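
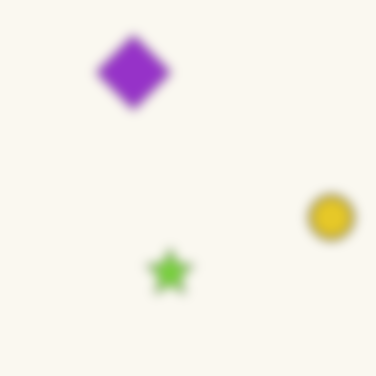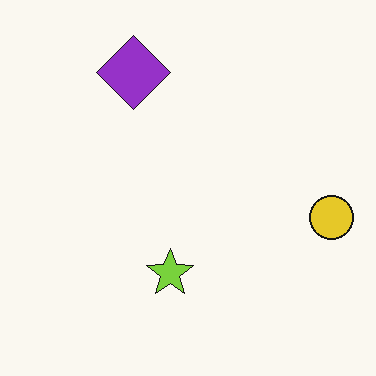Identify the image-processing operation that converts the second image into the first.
The first image is the second heavily blurred.

Shape edges and outlines are uniformly softened across the whole image.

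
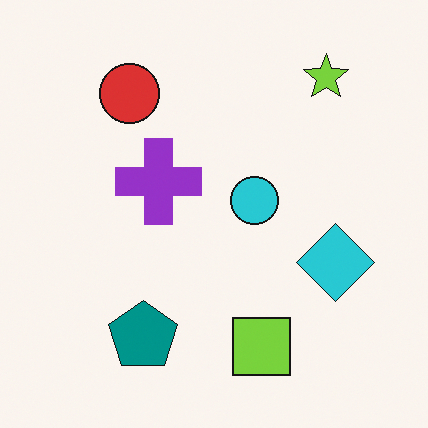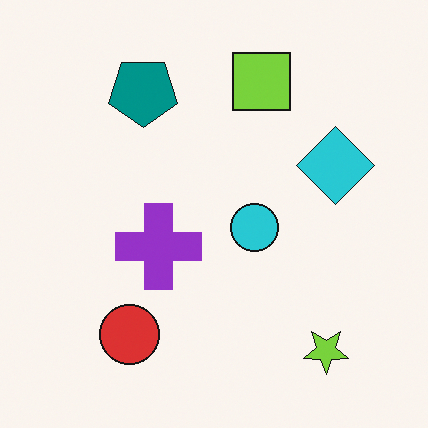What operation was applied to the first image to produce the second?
The transformation is: flipped vertically (top ↔ bottom).

The lime star is in the top-right of the first image and the bottom-right of the second — shapes on opposite sides of the horizontal midline have swapped in a mirror flip.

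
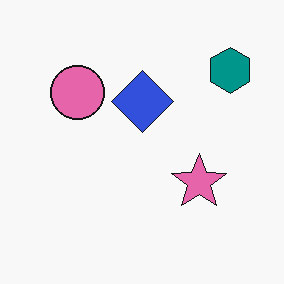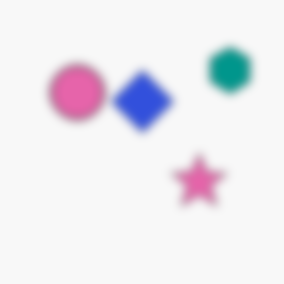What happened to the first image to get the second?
The transformation is: heavily blurred.

Shape edges and outlines are uniformly softened across the whole image.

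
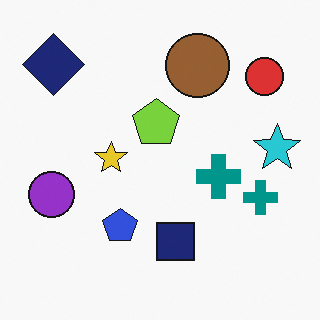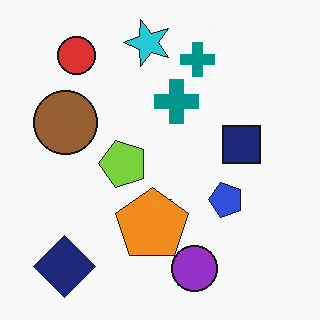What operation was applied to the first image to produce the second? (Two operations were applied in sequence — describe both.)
This is the original image rotated 90° counter-clockwise, then overlaid with an additional orange pentagon.

The navy diamond sits in the top-left of the first image and the bottom-left of the second — consistent with a whole-image 90° counter-clockwise rotation. An orange pentagon appears in the second image that is absent from the first.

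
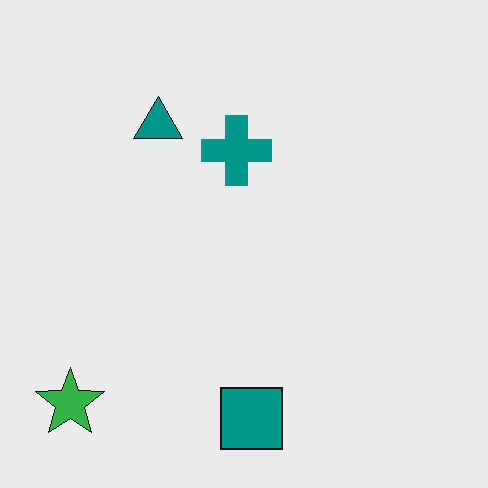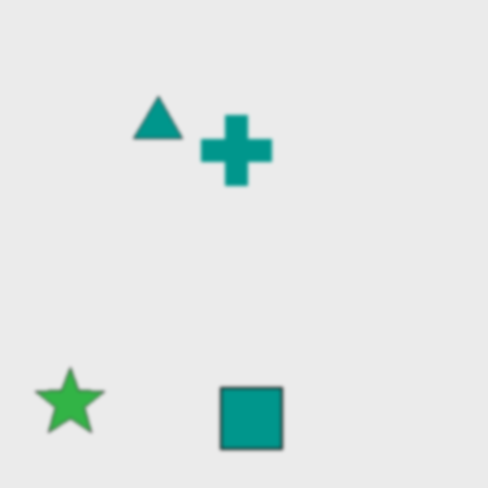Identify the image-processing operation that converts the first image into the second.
This is the original image slightly softened.

Shape edges and outlines are uniformly softened across the whole image.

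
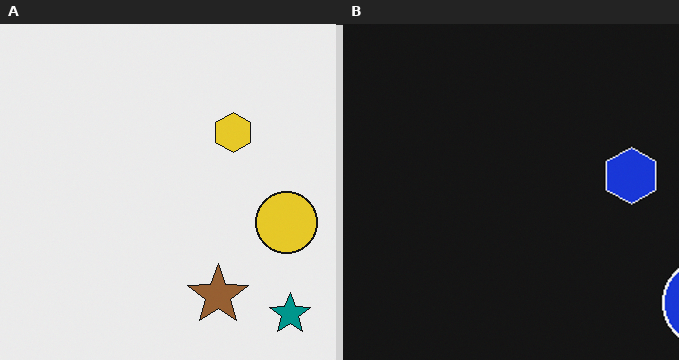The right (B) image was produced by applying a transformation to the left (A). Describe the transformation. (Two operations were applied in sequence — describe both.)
It was color-inverted (negative), then cropped to a modestly smaller region and rescaled.

The light background has become dark and every shape's color is its complement — a photographic negative. The visible shapes are larger and the field of view is narrower; shapes near the original edges may be partly or wholly outside the frame — a crop-and-rescale.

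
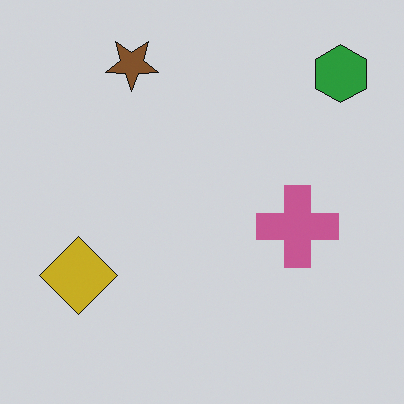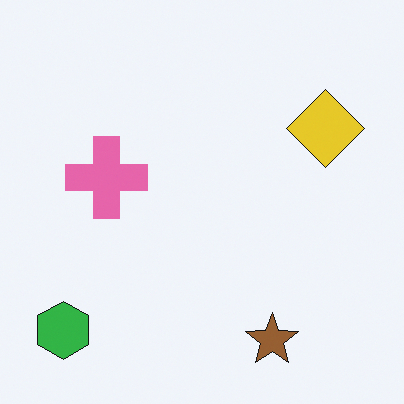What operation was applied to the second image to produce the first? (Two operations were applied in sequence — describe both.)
This is the original image slightly darkened, then rotated 180°.

Every pixel — background and shapes alike — is uniformly darkened. The green hexagon sits in the bottom-left of the second image and the top-right of the first — consistent with a whole-image 180° rotation.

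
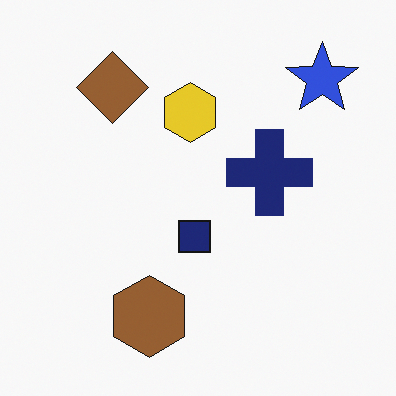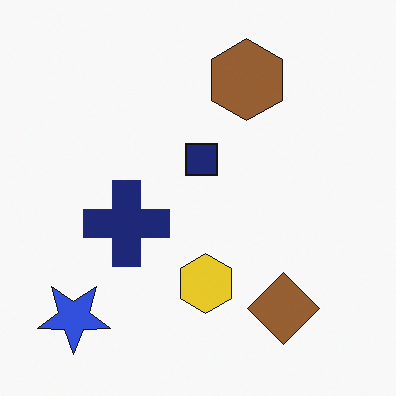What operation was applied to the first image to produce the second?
Rotated 180°.

The blue star sits in the top-right of the first image and the bottom-left of the second — consistent with a whole-image 180° rotation.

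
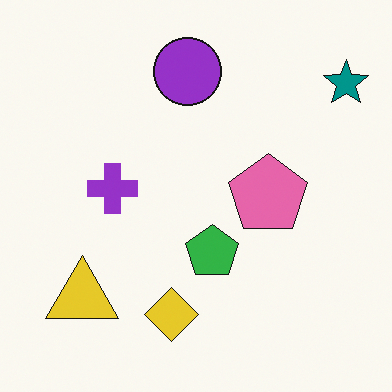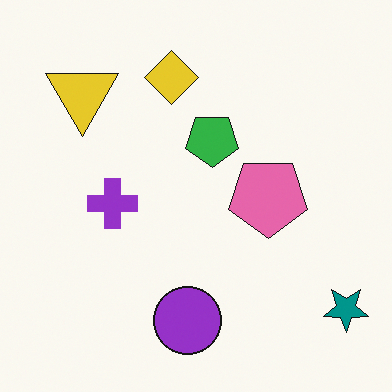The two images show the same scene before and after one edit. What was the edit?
The transformation is: flipped vertically (top ↔ bottom).

The purple circle is in the top of the first image and the bottom of the second — shapes on opposite sides of the horizontal midline have swapped in a mirror flip.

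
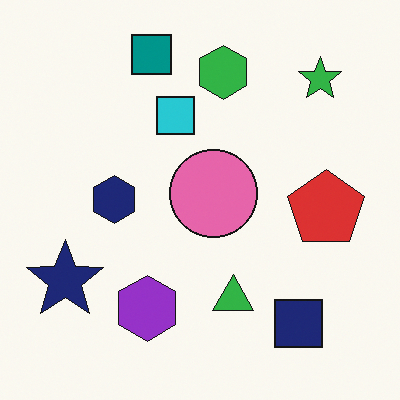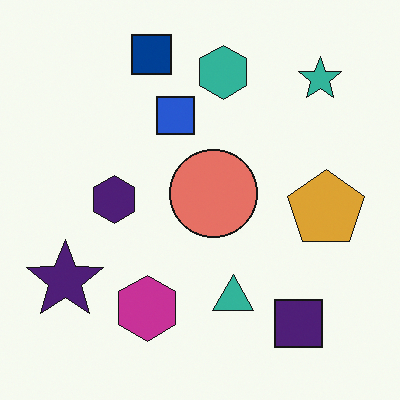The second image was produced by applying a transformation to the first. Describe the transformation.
This is the original image hue-shifted slightly.

Every shape's color has rotated by the same amount around the hue wheel — a uniform hue shift.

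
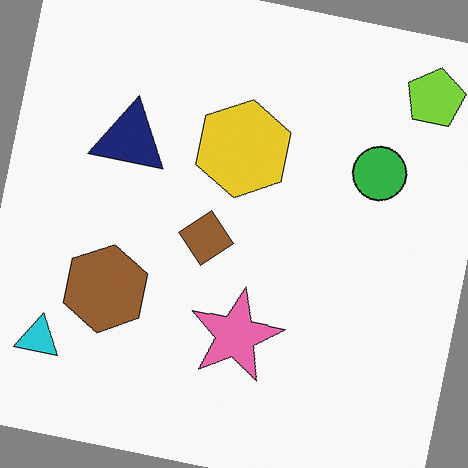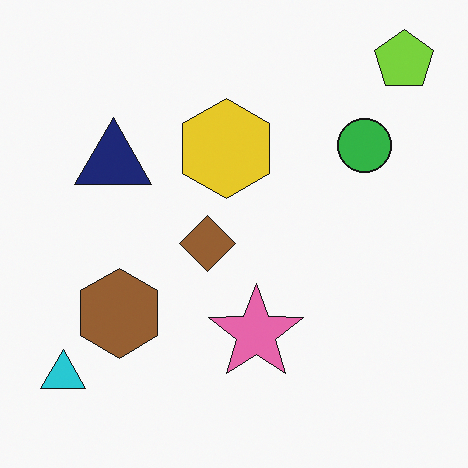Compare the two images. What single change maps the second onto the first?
Rotated clockwise by a slight angle.

Every shape is tilted by the same angle and the image corners show triangular fill wedges — a whole-image rotation by a non-right angle.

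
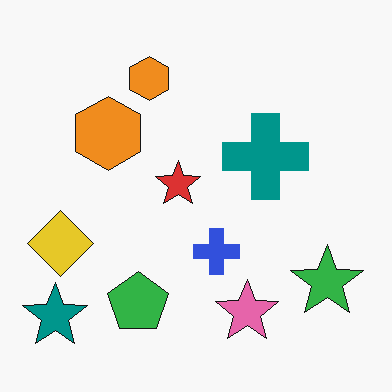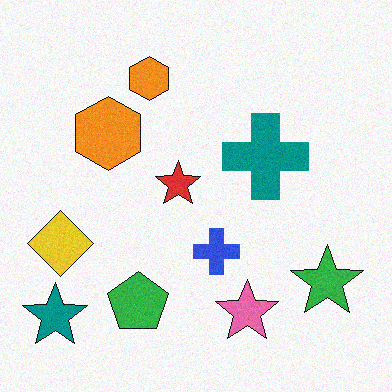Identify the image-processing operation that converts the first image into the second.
This is the original image degraded with subtle gaussian noise.

Random speckle covers the whole image, including the flat background.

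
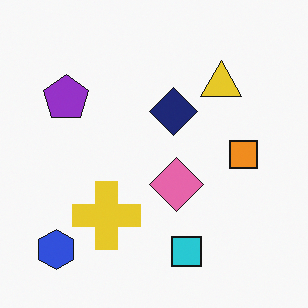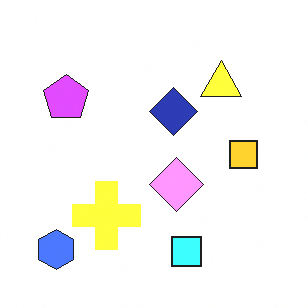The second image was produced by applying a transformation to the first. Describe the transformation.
This is the original image noticeably brightened.

Every pixel — background and shapes alike — is uniformly brightened.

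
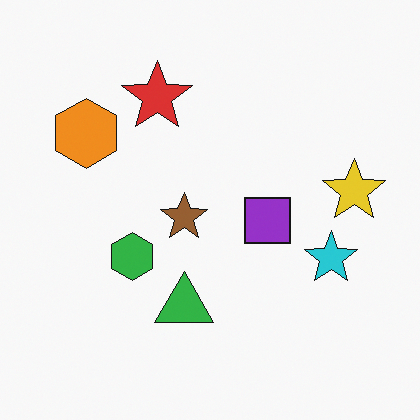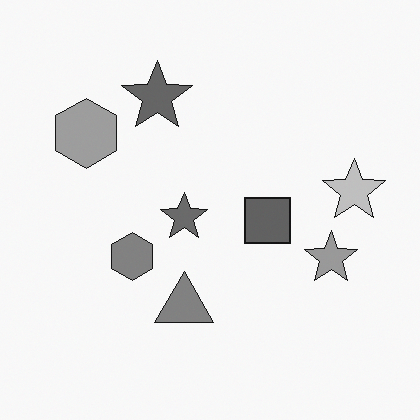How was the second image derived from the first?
The second image is the first converted to grayscale.

All color is removed — every shape is now a shade of grey.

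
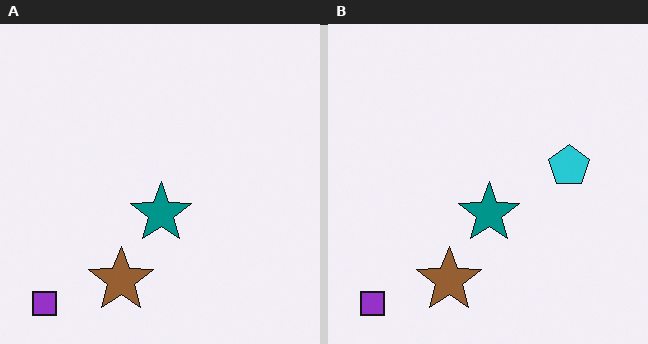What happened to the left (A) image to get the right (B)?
The transformation is: overlaid with an additional cyan pentagon.

A cyan pentagon appears in the right (B) image that is absent from the left (A).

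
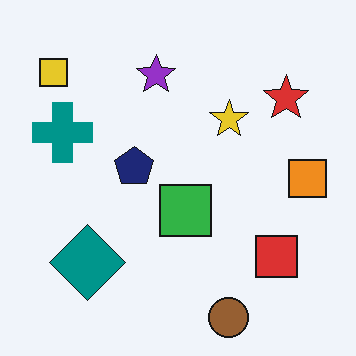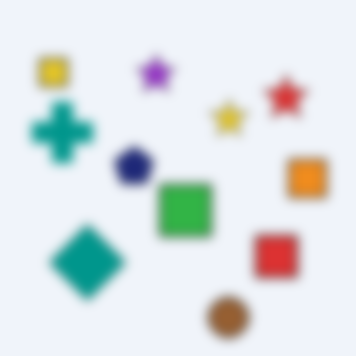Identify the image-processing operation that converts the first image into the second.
The second image is the first strongly gaussian-blurred.

Shape edges and outlines are uniformly softened across the whole image.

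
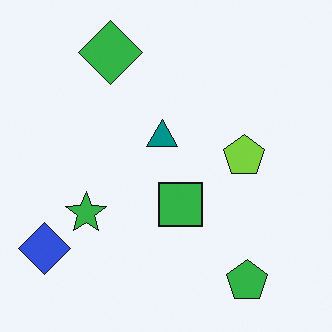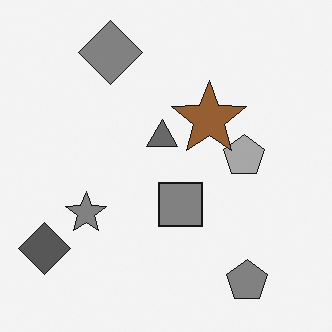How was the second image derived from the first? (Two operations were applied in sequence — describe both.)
This is the original image converted to grayscale, then overlaid with an additional brown star.

All color is removed — every shape is now a shade of grey. A brown star appears in the second image that is absent from the first.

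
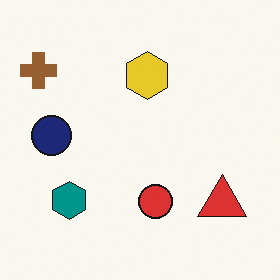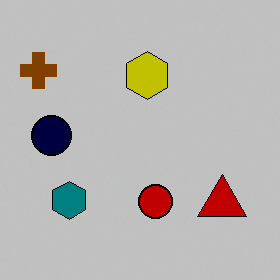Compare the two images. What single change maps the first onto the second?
The transformation is: aggressively posterized.

Each flat color has snapped to a coarser quantized level — most visibly, the near-white background has dropped to a flat grey.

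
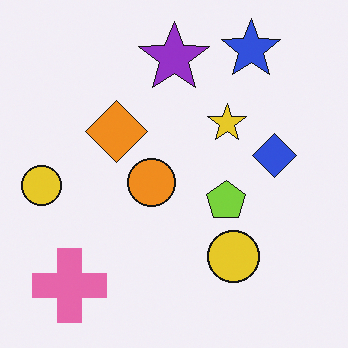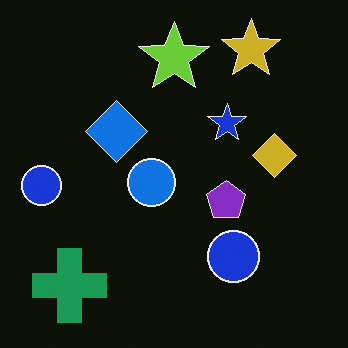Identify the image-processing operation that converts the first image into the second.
It was color-inverted (negative).

The light background has become dark and every shape's color is its complement — a photographic negative.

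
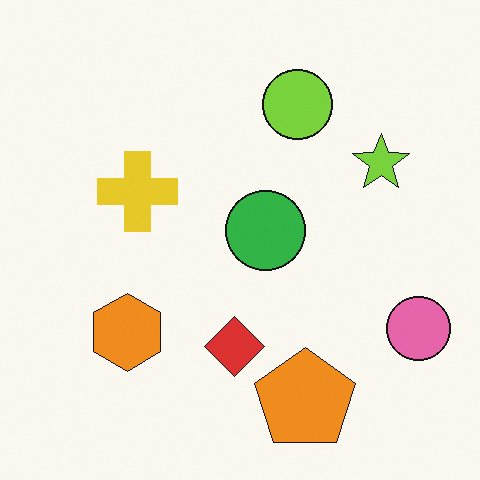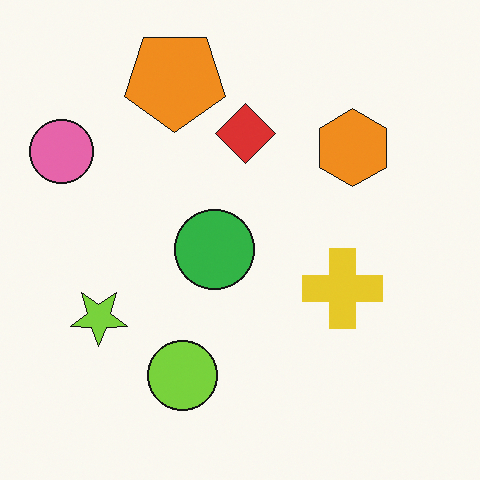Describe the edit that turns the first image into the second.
It was rotated 180°.

The pink circle sits in the bottom-right of the first image and the top-left of the second — consistent with a whole-image 180° rotation.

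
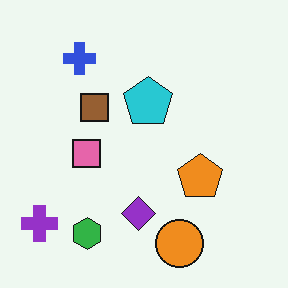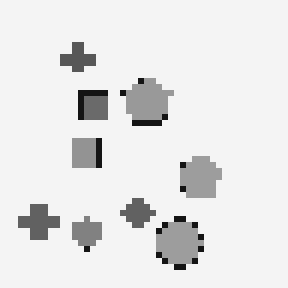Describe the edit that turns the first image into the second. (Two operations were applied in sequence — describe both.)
This is the original image converted to grayscale, then moderately pixelated.

All color is removed — every shape is now a shade of grey. Shapes are reduced to large square blocks; fine edges and outlines are lost — a downscale-then-upscale (mosaic) effect.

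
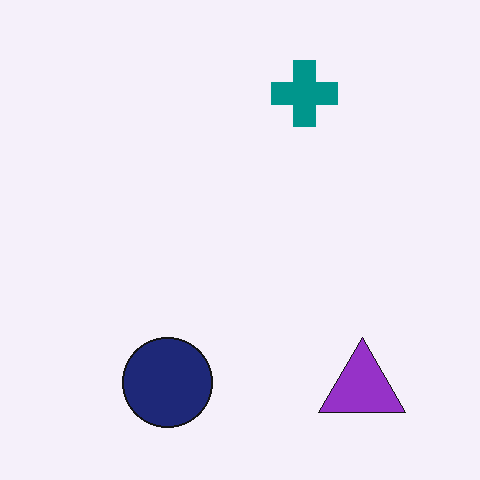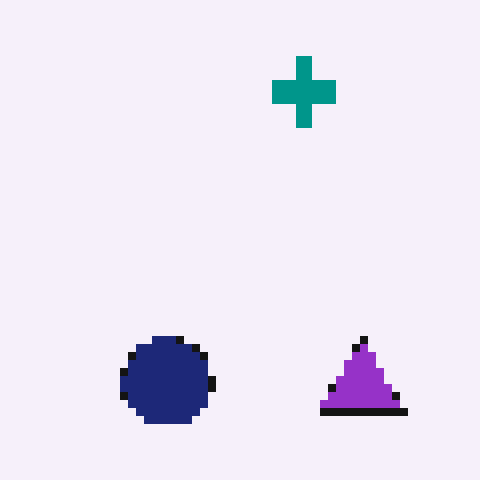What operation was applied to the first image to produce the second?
The second image is the first pixelated into visible square blocks.

Shapes are reduced to large square blocks; fine edges and outlines are lost — a downscale-then-upscale (mosaic) effect.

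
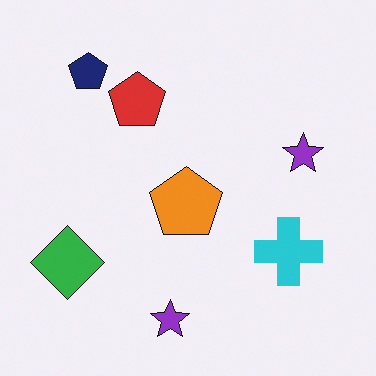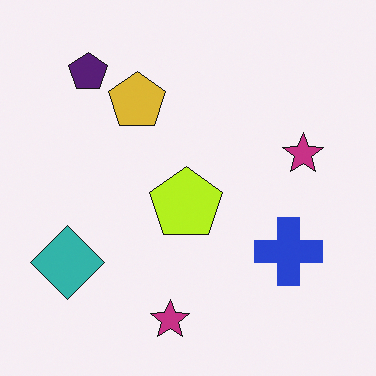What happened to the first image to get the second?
The second image is the first hue-shifted slightly.

Every shape's color has rotated by the same amount around the hue wheel — a uniform hue shift.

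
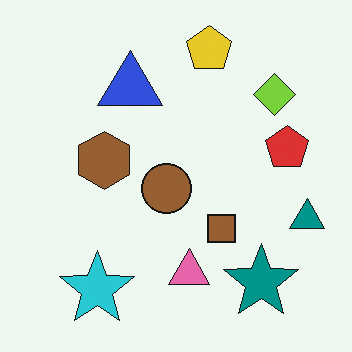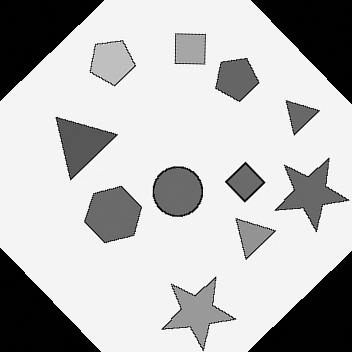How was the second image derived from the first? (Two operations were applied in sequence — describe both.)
The transformation is: converted to grayscale, then rotated counter-clockwise by a large amount — several tens of degrees.

All color is removed — every shape is now a shade of grey. Every shape is tilted by the same angle and the image corners show triangular fill wedges — a whole-image rotation by a non-right angle.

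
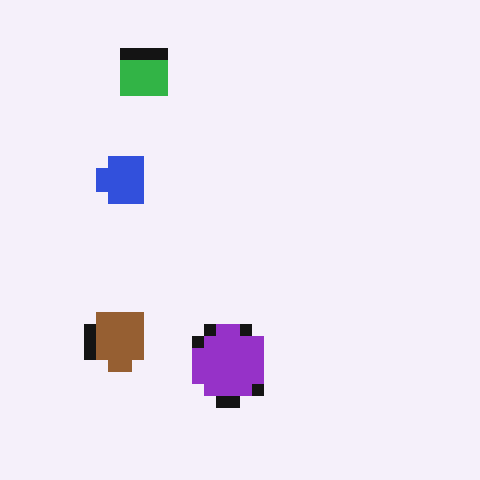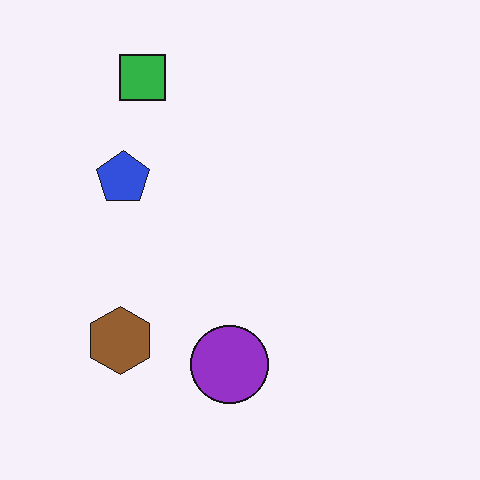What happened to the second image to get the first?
It was heavily pixelated into large blocks.

Shapes are reduced to large square blocks; fine edges and outlines are lost — a downscale-then-upscale (mosaic) effect.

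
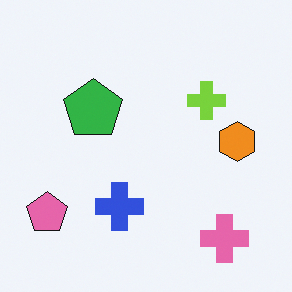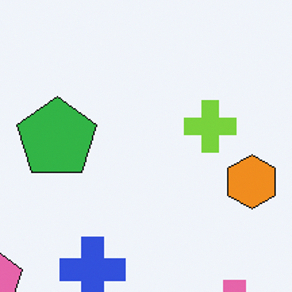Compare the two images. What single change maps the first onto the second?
The transformation is: cropped to a modestly smaller region and rescaled.

The visible shapes are larger and the field of view is narrower; shapes near the original edges may be partly or wholly outside the frame — a crop-and-rescale.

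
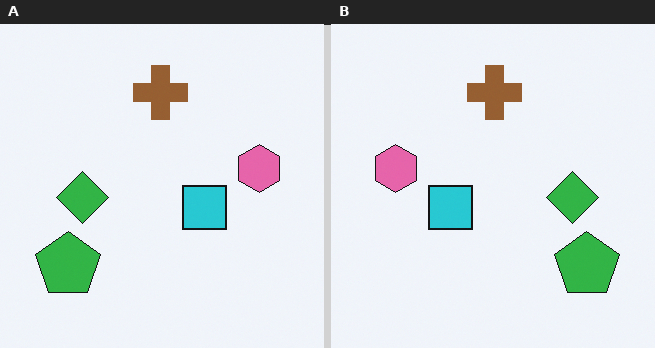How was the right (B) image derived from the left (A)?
This is the original image flipped horizontally (left ↔ right).

The pink hexagon is in the right of the left (A) image and the left of the right (B) — shapes on opposite sides of the vertical midline have swapped in a mirror flip.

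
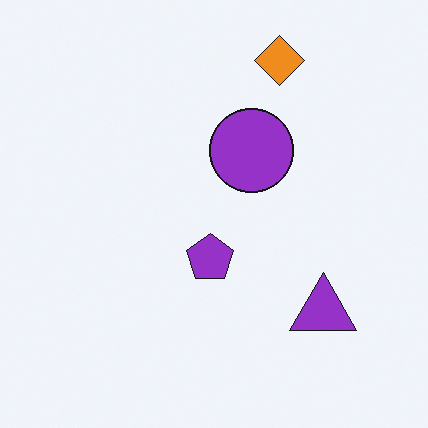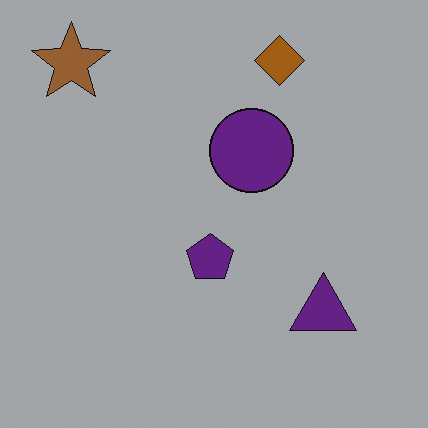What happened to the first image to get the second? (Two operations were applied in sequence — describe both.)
Noticeably darkened, then overlaid with an additional brown star.

Every pixel — background and shapes alike — is uniformly darkened. A brown star appears in the second image that is absent from the first.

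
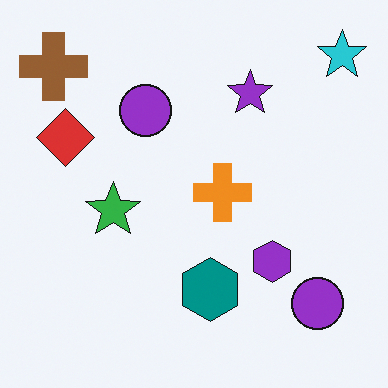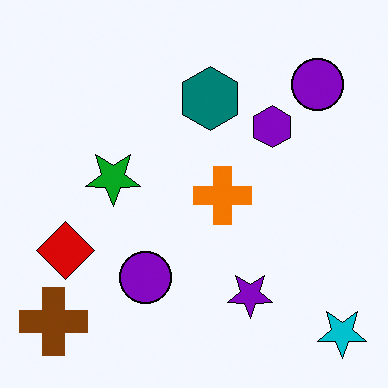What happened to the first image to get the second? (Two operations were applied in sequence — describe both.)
This is the original image given slightly increased contrast, then flipped vertically (top ↔ bottom).

Tones are pushed away from mid-grey across the whole image — a global contrast change. The cyan star is in the top-right of the first image and the bottom-right of the second — shapes on opposite sides of the horizontal midline have swapped in a mirror flip.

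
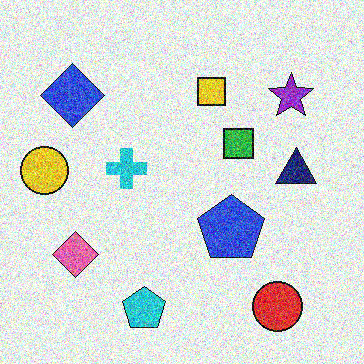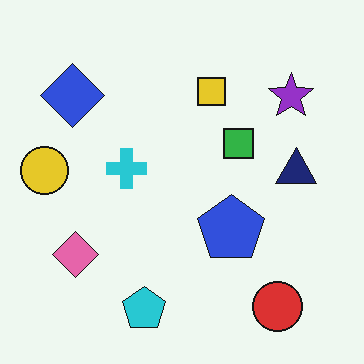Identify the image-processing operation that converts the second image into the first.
The first image is the second degraded with heavy additive noise.

Random speckle covers the whole image, including the flat background.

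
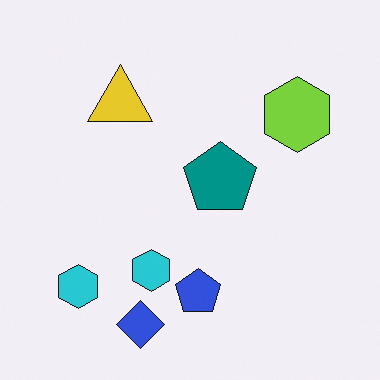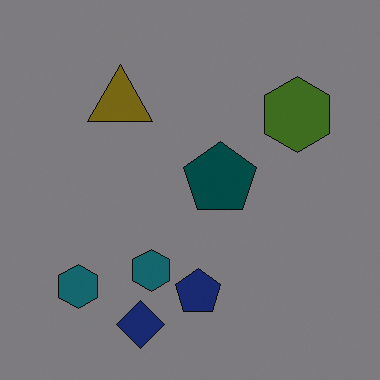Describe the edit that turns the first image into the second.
It was darkened a lot.

Every pixel — background and shapes alike — is uniformly darkened.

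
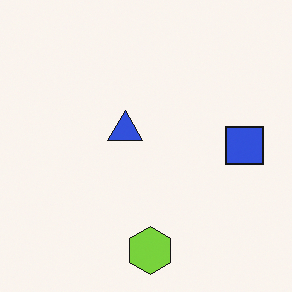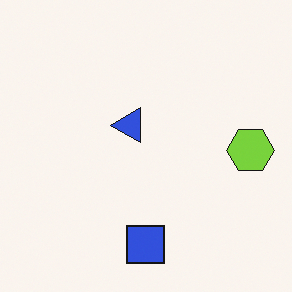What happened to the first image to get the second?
The transformation is: transposed (reflected across the top-left ↔ bottom-right diagonal).

Shapes have swapped their row and column positions — what was in the top-right is now in the bottom-left — a diagonal reflection.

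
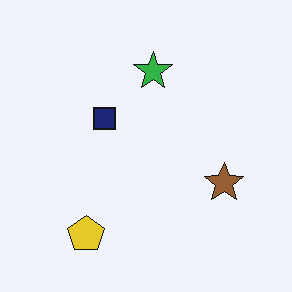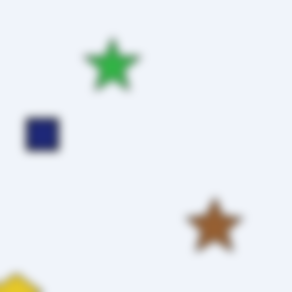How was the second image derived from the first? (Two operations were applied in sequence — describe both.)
It was cropped slightly and scaled back up, then noticeably gaussian-blurred.

The visible shapes are larger and the field of view is narrower; shapes near the original edges may be partly or wholly outside the frame — a crop-and-rescale. Shape edges and outlines are uniformly softened across the whole image.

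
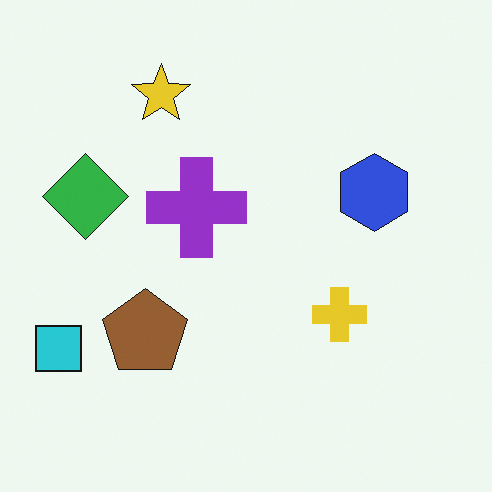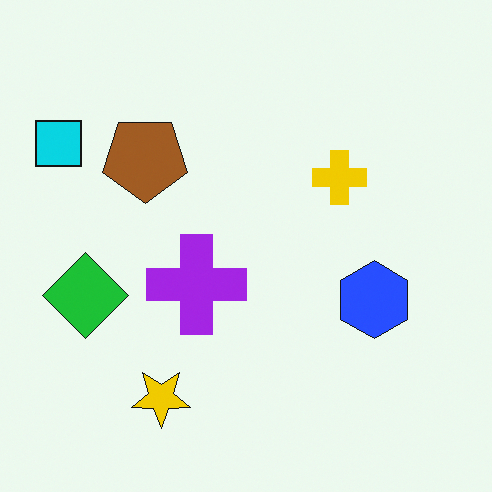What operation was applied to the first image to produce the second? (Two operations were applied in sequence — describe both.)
Flipped vertically (top ↔ bottom), then slightly oversaturated.

The yellow star is in the top-left of the first image and the bottom-left of the second — shapes on opposite sides of the horizontal midline have swapped in a mirror flip. All colors are more vivid — a global saturation change.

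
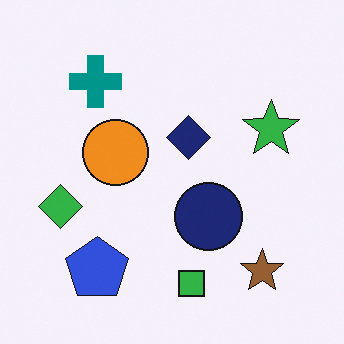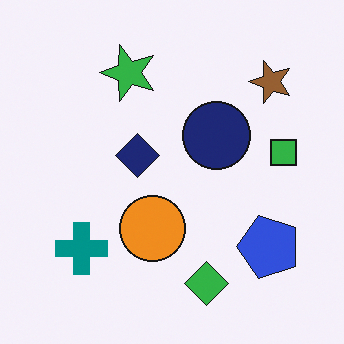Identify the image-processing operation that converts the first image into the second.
Rotated 90° counter-clockwise.

The brown star sits in the bottom-right of the first image and the top-right of the second — consistent with a whole-image 90° counter-clockwise rotation.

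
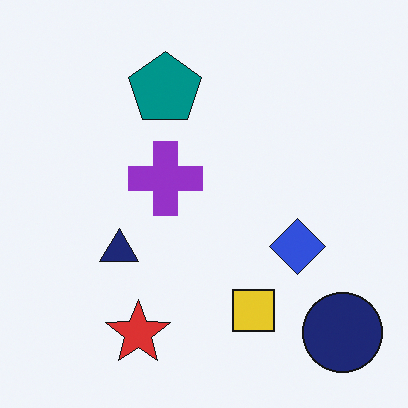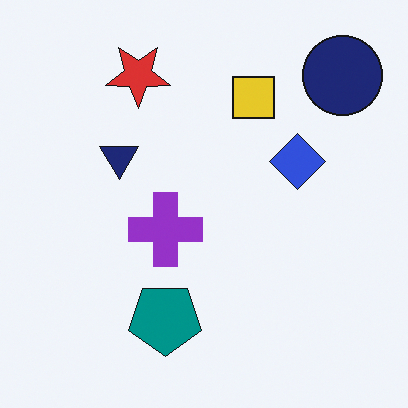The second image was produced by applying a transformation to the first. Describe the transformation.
The transformation is: flipped vertically (top ↔ bottom).

The red star is in the bottom of the first image and the top of the second — shapes on opposite sides of the horizontal midline have swapped in a mirror flip.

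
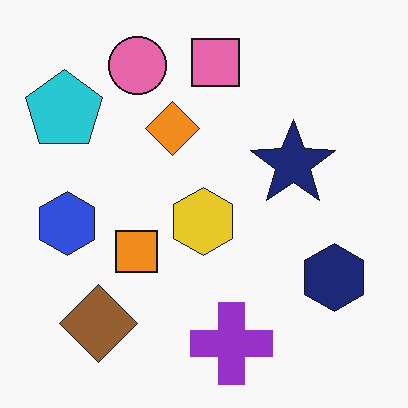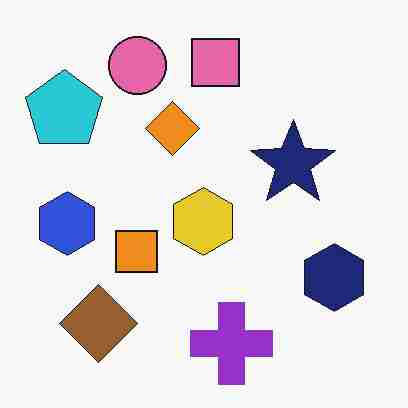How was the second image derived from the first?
The image was heavily JPEG-compressed with obvious blocking artifacts.

Blocky 8×8 compression artifacts appear around shape edges and the flat background shows ringing — characteristic JPEG degradation.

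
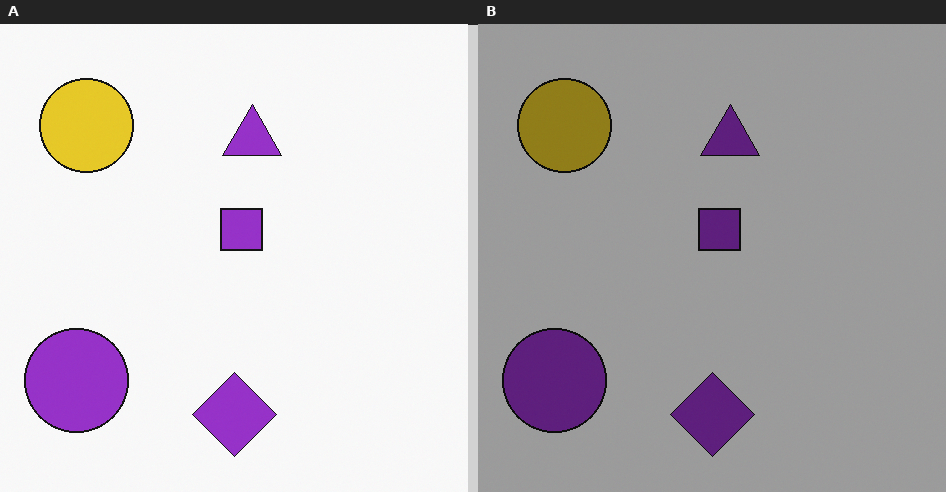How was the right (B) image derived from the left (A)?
Substantially darkened.

Every pixel — background and shapes alike — is uniformly darkened.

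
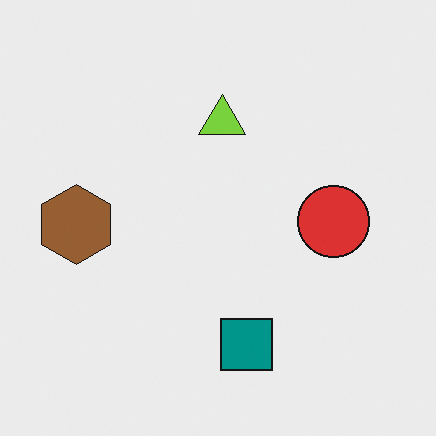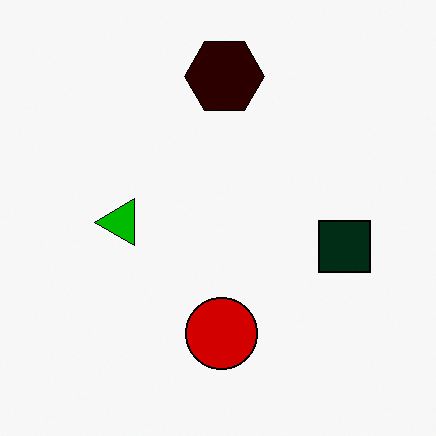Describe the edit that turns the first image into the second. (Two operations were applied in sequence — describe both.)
The transformation is: boosted in contrast, then transposed (reflected across the top-left ↔ bottom-right diagonal).

Tones are pushed away from mid-grey across the whole image — a global contrast change. Shapes have swapped their row and column positions — what was in the top-right is now in the bottom-left — a diagonal reflection.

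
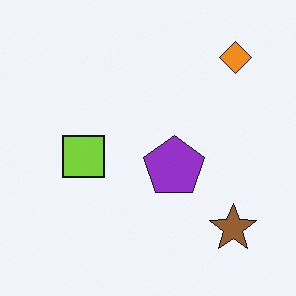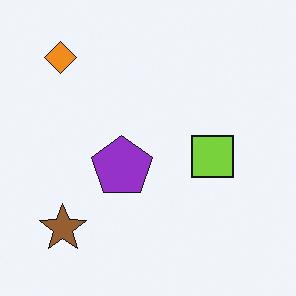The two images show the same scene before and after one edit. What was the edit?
The transformation is: flipped horizontally (left ↔ right).

The orange diamond is in the top-right of the first image and the top-left of the second — shapes on opposite sides of the vertical midline have swapped in a mirror flip.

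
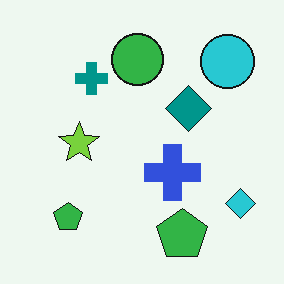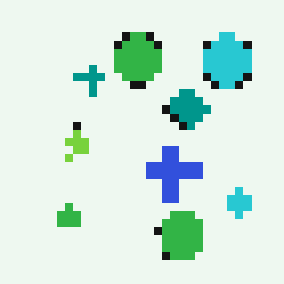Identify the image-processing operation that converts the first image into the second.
This is the original image pixelated into visible square blocks.

Shapes are reduced to large square blocks; fine edges and outlines are lost — a downscale-then-upscale (mosaic) effect.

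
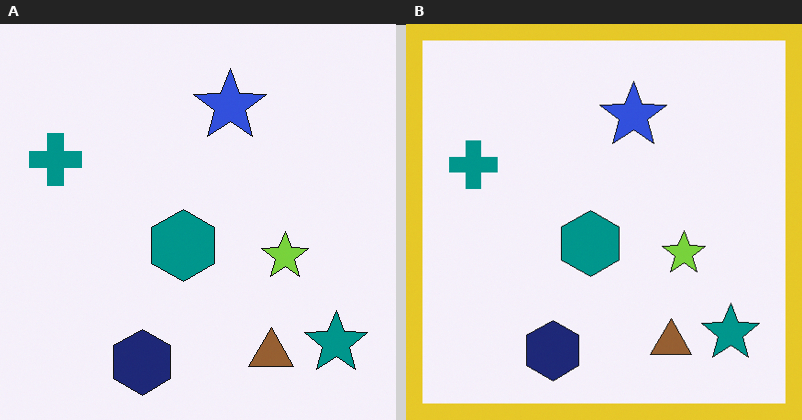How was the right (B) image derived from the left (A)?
Framed with a yellow border.

A solid yellow frame runs around the edge of the right (B) image, with the content slightly shrunk inside it.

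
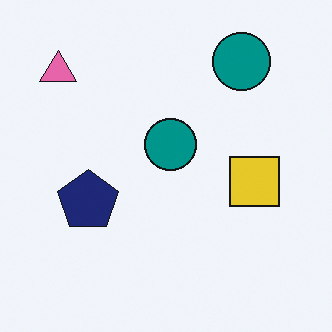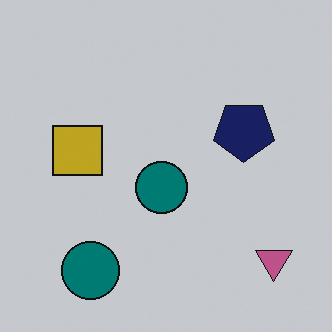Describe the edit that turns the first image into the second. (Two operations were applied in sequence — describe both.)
The second image is the first darkened a little, then rotated 180°.

Every pixel — background and shapes alike — is uniformly darkened. The pink triangle sits in the top-left of the first image and the bottom-right of the second — consistent with a whole-image 180° rotation.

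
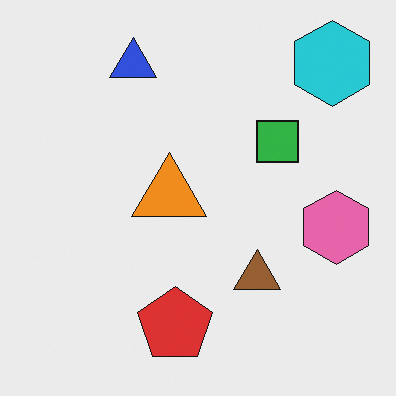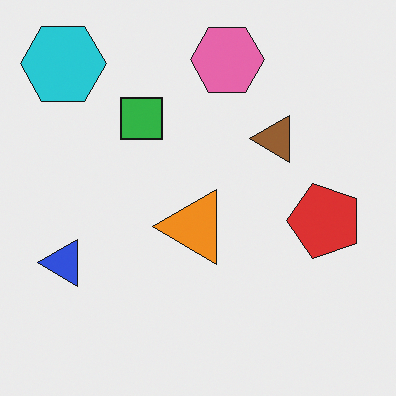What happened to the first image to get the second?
Rotated 90° counter-clockwise.

The cyan hexagon sits in the top-right of the first image and the top-left of the second — consistent with a whole-image 90° counter-clockwise rotation.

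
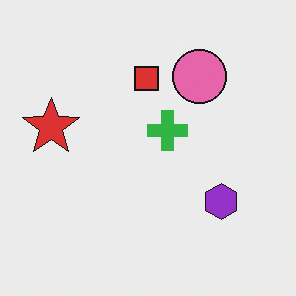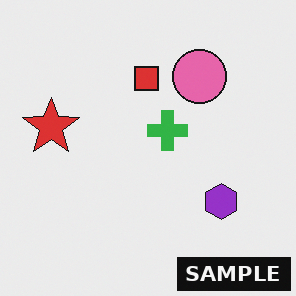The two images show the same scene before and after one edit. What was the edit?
The image was watermarked with the text "SAMPLE" in the lower-right corner.

A dark label reading "SAMPLE" appears in the lower-right corner.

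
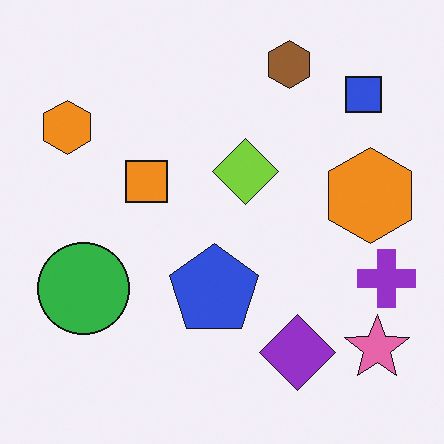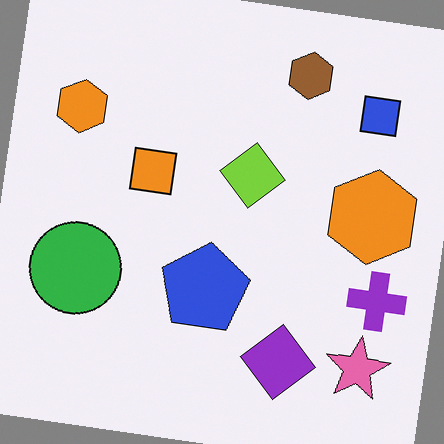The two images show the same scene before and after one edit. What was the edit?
Rotated clockwise by a small amount.

Every shape is tilted by the same angle and the image corners show triangular fill wedges — a whole-image rotation by a non-right angle.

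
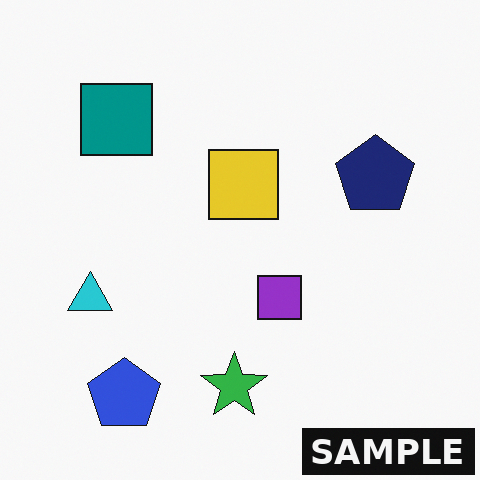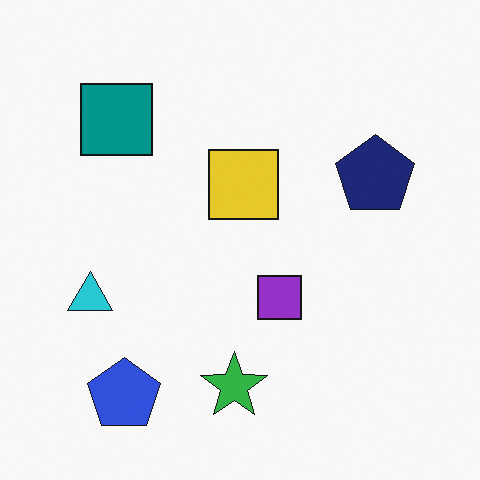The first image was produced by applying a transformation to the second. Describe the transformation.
The transformation is: watermarked with the text "SAMPLE" in the lower-right corner.

A dark label reading "SAMPLE" appears in the lower-right corner.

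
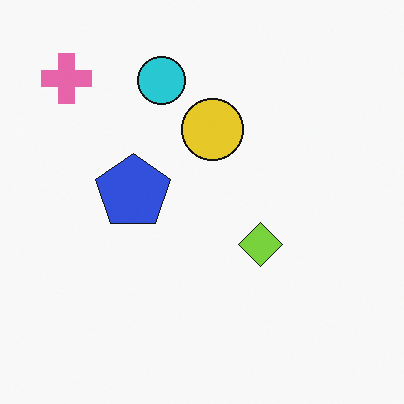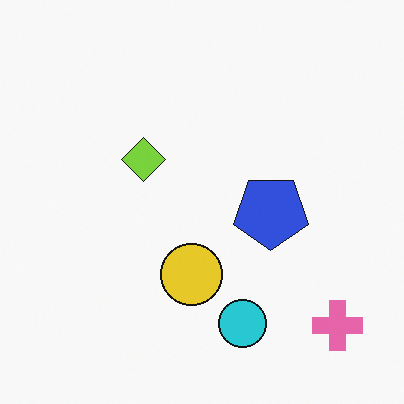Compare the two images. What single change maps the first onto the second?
The image was rotated 180°.

The pink cross sits in the top-left of the first image and the bottom-right of the second — consistent with a whole-image 180° rotation.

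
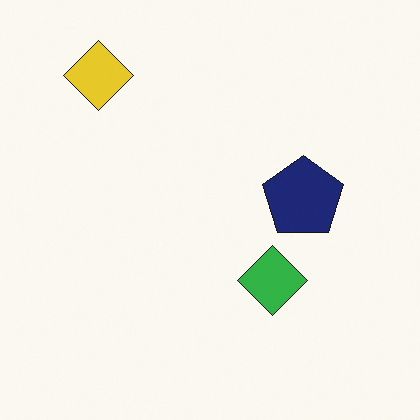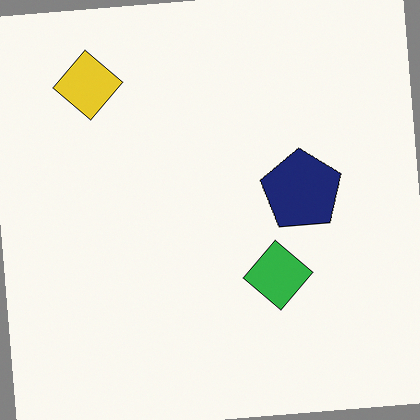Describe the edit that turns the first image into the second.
The transformation is: rotated counter-clockwise by a slight angle.

Every shape is tilted by the same angle and the image corners show triangular fill wedges — a whole-image rotation by a non-right angle.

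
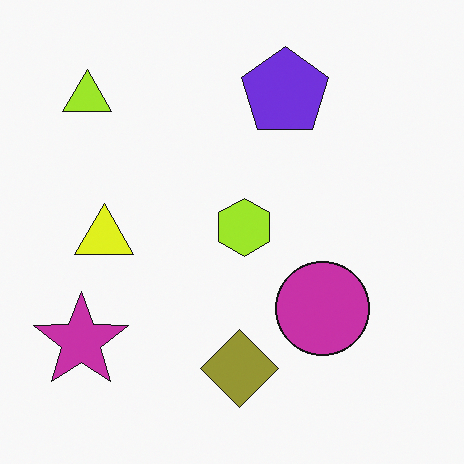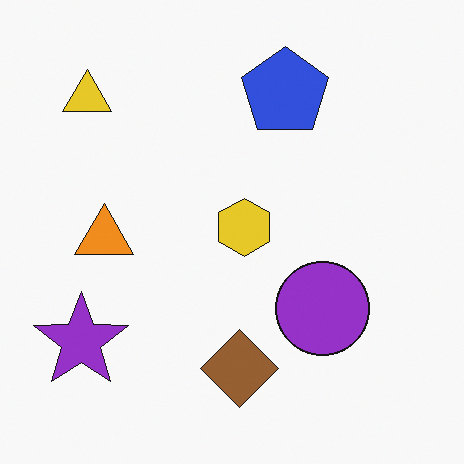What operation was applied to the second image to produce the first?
The image was hue-shifted by a small amount.

Every shape's color has rotated by the same amount around the hue wheel — a uniform hue shift.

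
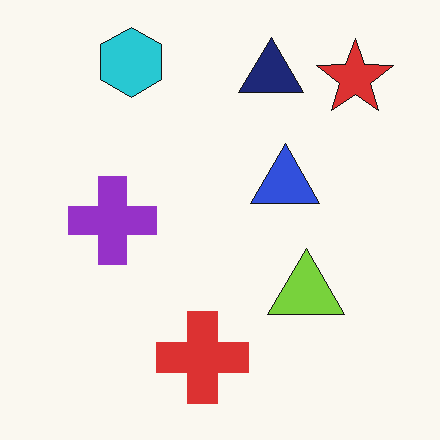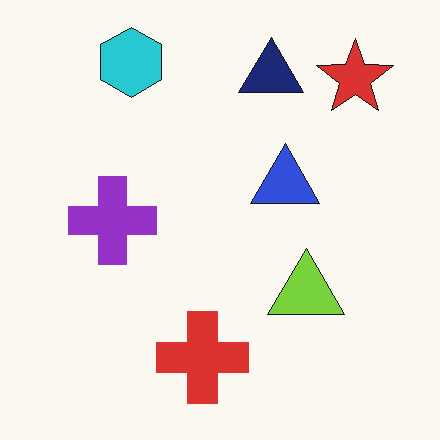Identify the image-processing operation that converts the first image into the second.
Given moderate JPEG compression.

Blocky 8×8 compression artifacts appear around shape edges and the flat background shows ringing — characteristic JPEG degradation.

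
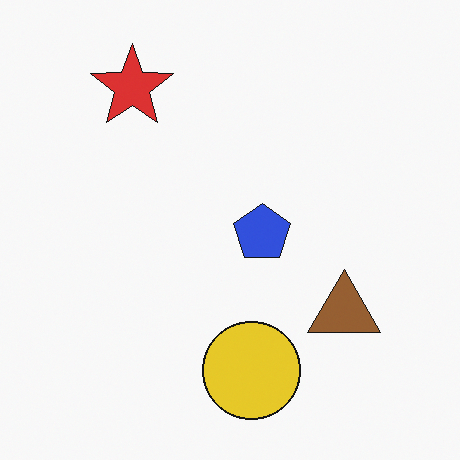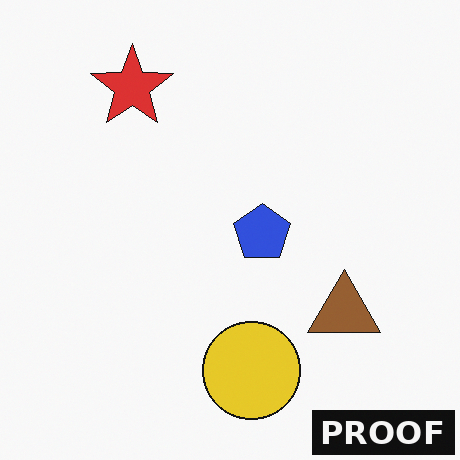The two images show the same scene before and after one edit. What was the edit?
Watermarked with the text "PROOF" in the lower-right corner.

A dark label reading "PROOF" appears in the lower-right corner.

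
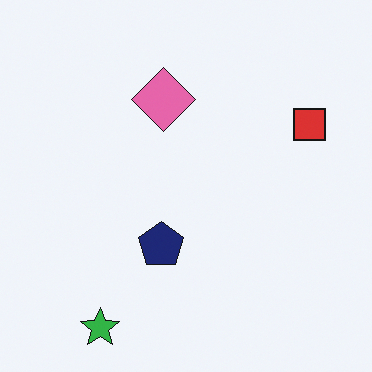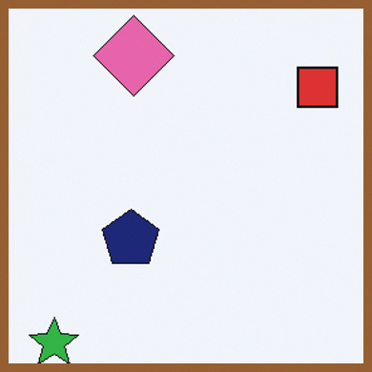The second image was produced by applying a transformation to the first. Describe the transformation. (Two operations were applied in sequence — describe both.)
The transformation is: cropped to a modestly smaller region and rescaled, then framed with a brown border.

The visible shapes are larger and the field of view is narrower; shapes near the original edges may be partly or wholly outside the frame — a crop-and-rescale. A solid brown frame runs around the edge of the second image, with the content slightly shrunk inside it.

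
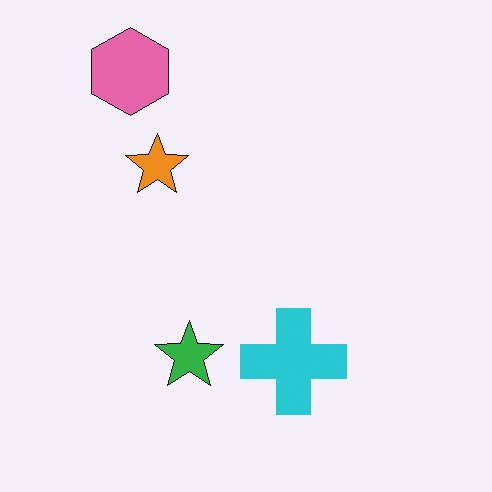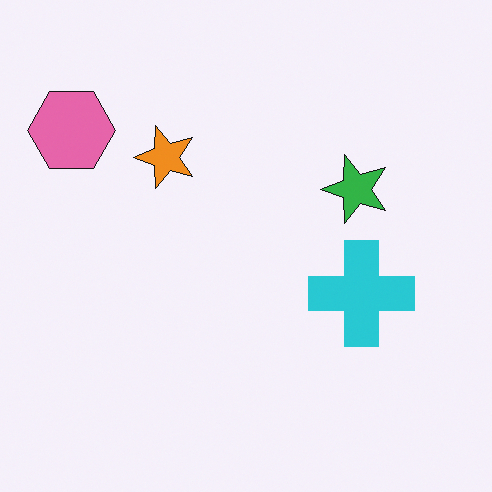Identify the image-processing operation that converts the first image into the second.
The transformation is: transposed (reflected across the top-left ↔ bottom-right diagonal).

Shapes have swapped their row and column positions — what was in the top-right is now in the bottom-left — a diagonal reflection.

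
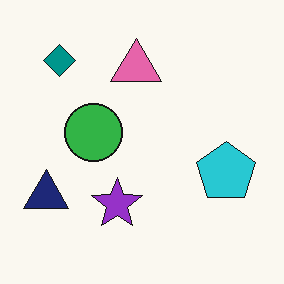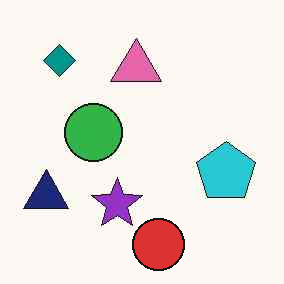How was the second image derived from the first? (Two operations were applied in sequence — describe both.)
It was given moderate JPEG compression, then overlaid with an additional red circle.

Blocky 8×8 compression artifacts appear around shape edges and the flat background shows ringing — characteristic JPEG degradation. A red circle appears in the second image that is absent from the first.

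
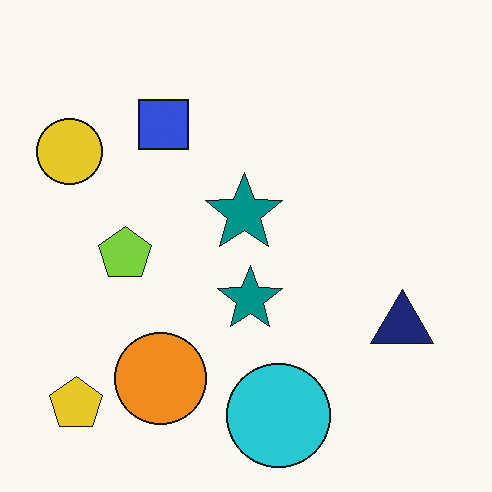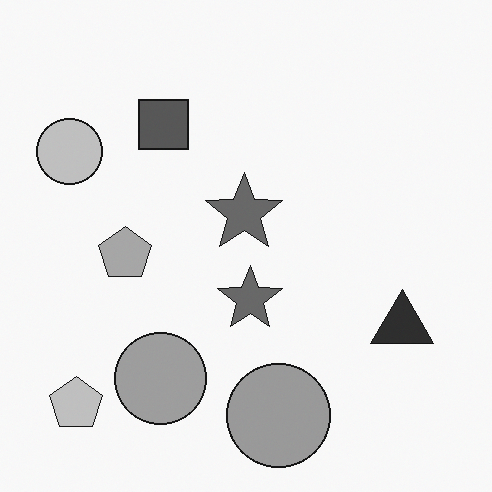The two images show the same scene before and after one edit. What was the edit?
The second image is the first converted to grayscale.

All color is removed — every shape is now a shade of grey.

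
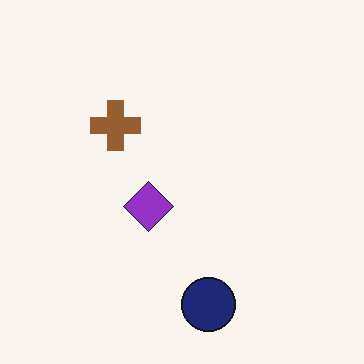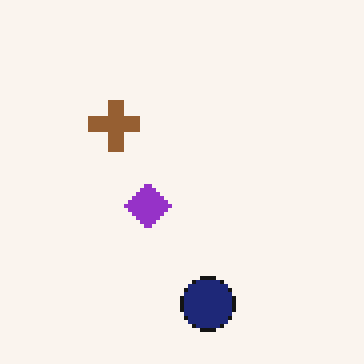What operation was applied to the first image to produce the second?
The second image is the first mildly pixelated.

Shapes are reduced to large square blocks; fine edges and outlines are lost — a downscale-then-upscale (mosaic) effect.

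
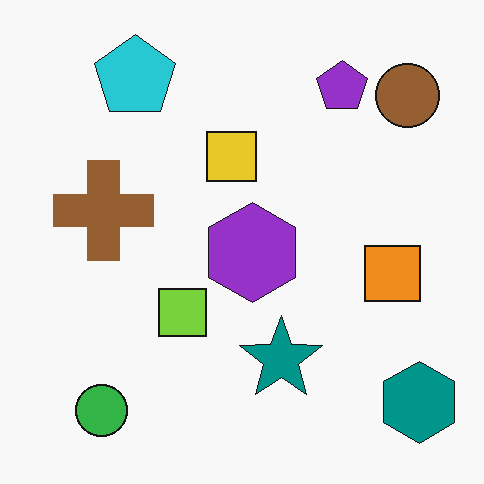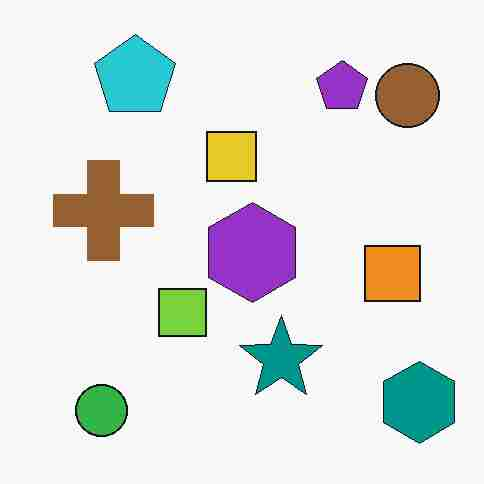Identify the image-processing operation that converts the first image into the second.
The transformation is: degraded with heavy JPEG compression.

Blocky 8×8 compression artifacts appear around shape edges and the flat background shows ringing — characteristic JPEG degradation.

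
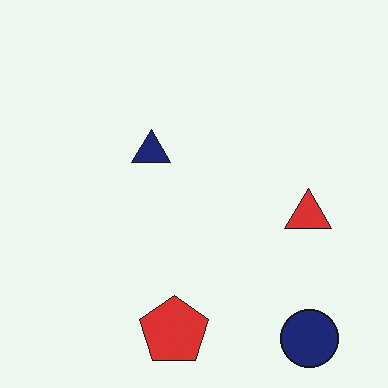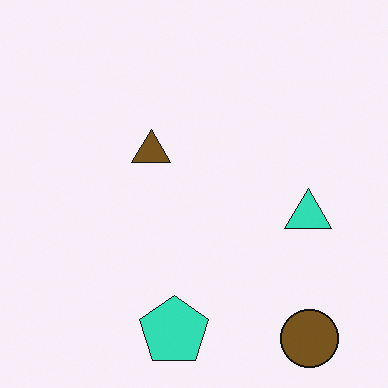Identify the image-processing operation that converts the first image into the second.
The image was hue-shifted by a large amount.

Every shape's color has rotated by the same amount around the hue wheel — a uniform hue shift.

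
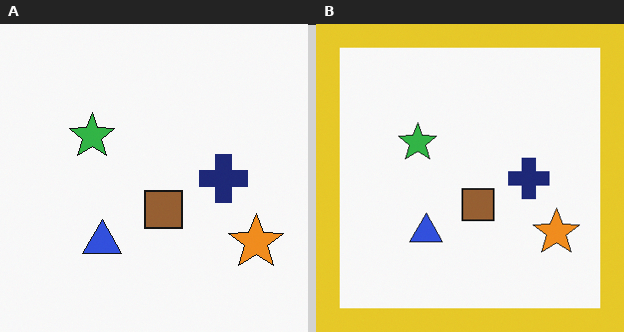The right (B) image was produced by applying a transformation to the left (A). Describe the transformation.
The transformation is: framed with a yellow border.

A solid yellow frame runs around the edge of the right (B) image, with the content slightly shrunk inside it.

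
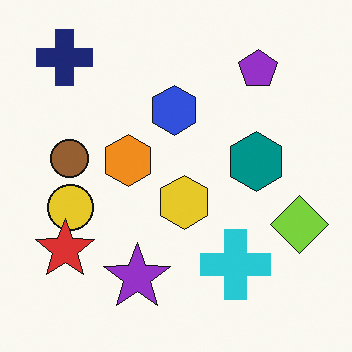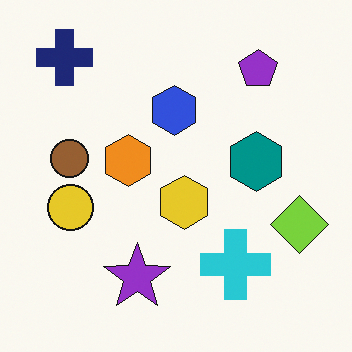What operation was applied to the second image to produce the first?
The image was overlaid with an additional red star.

A red star appears in the first image that is absent from the second.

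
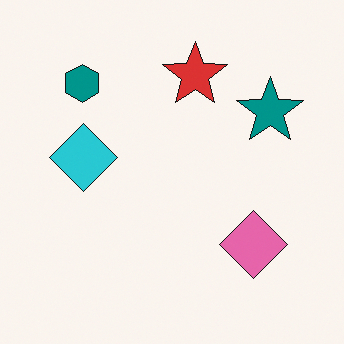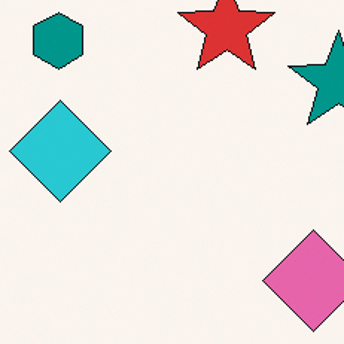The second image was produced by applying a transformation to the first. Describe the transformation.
The transformation is: cropped slightly and scaled back up.

The visible shapes are larger and the field of view is narrower; shapes near the original edges may be partly or wholly outside the frame — a crop-and-rescale.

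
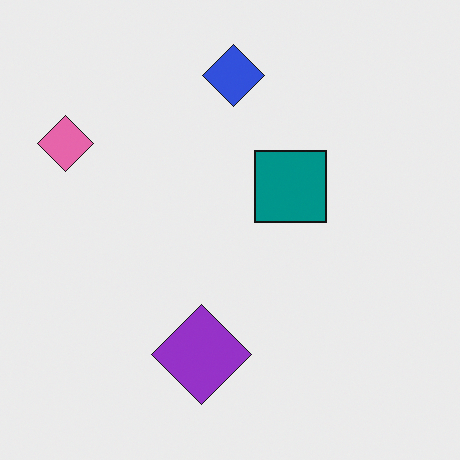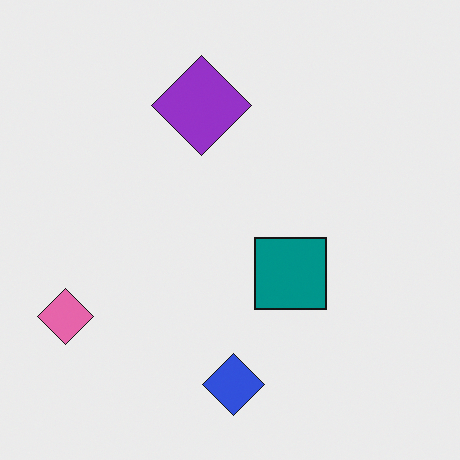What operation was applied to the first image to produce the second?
The second image is the first flipped vertically (top ↔ bottom).

The blue diamond is in the top of the first image and the bottom of the second — shapes on opposite sides of the horizontal midline have swapped in a mirror flip.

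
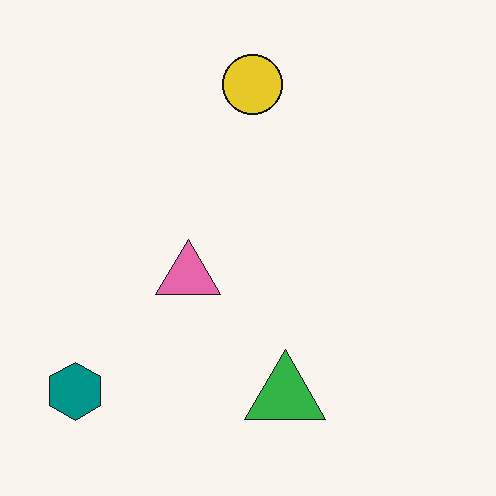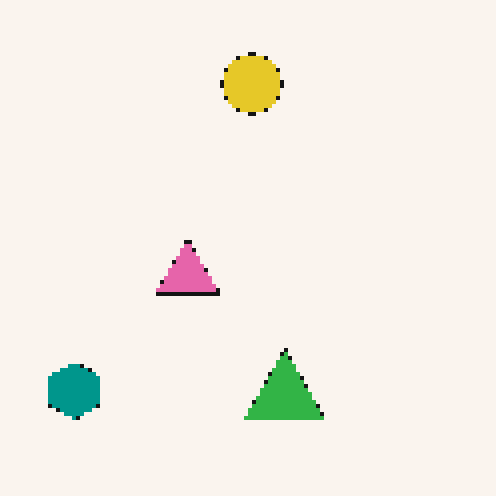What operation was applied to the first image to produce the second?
The second image is the first lightly pixelated (a mild mosaic effect).

Shapes are reduced to large square blocks; fine edges and outlines are lost — a downscale-then-upscale (mosaic) effect.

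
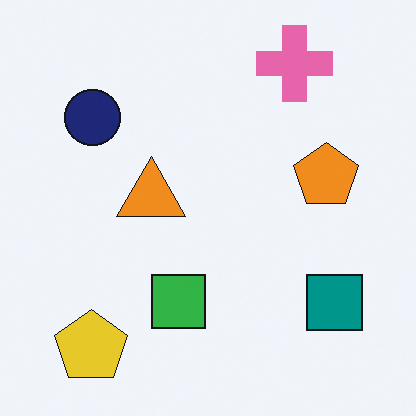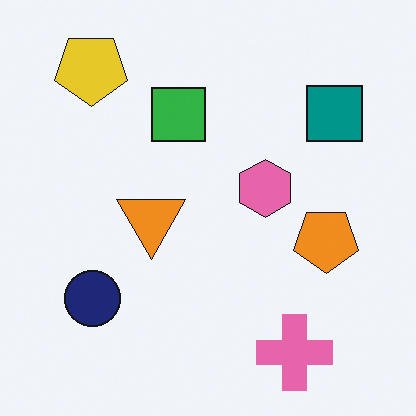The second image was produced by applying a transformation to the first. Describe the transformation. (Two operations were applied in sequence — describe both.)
It was flipped vertically (top ↔ bottom), then overlaid with an additional pink hexagon.

The pink cross is in the top-right of the first image and the bottom-right of the second — shapes on opposite sides of the horizontal midline have swapped in a mirror flip. A pink hexagon appears in the second image that is absent from the first.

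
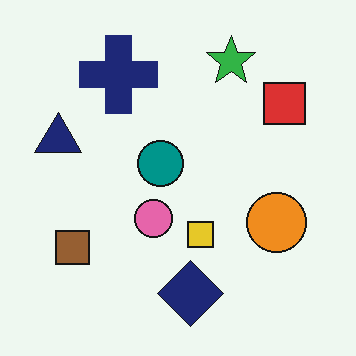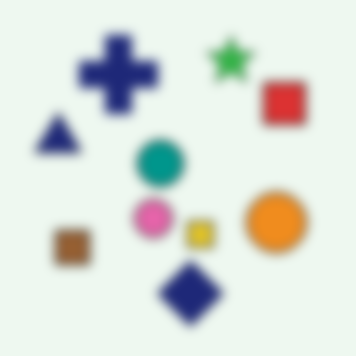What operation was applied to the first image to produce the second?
It was heavily blurred.

Shape edges and outlines are uniformly softened across the whole image.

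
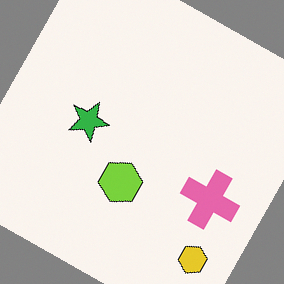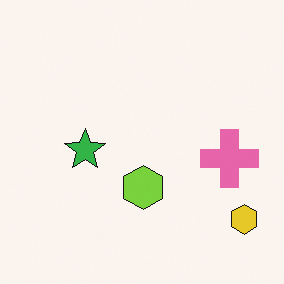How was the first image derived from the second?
The transformation is: rotated clockwise by a clearly visible amount.

Every shape is tilted by the same angle and the image corners show triangular fill wedges — a whole-image rotation by a non-right angle.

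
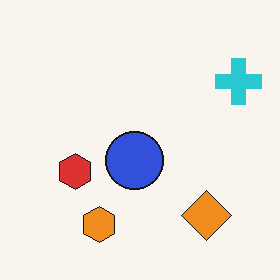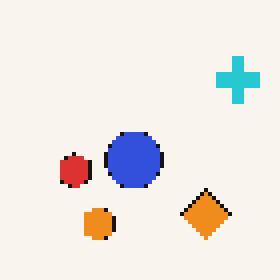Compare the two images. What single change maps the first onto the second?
It was lightly pixelated (a mild mosaic effect).

Shapes are reduced to large square blocks; fine edges and outlines are lost — a downscale-then-upscale (mosaic) effect.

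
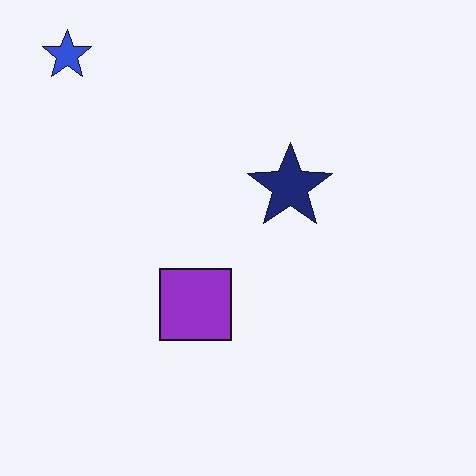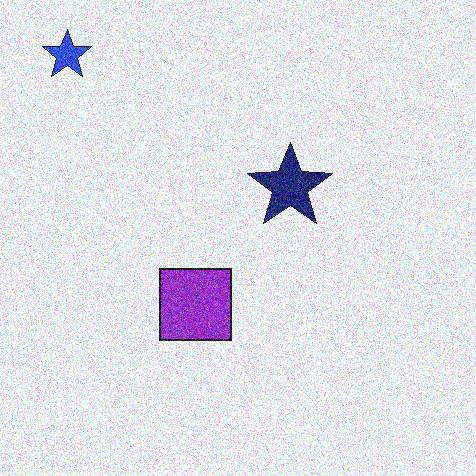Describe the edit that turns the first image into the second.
The transformation is: degraded with heavy additive noise.

Random speckle covers the whole image, including the flat background.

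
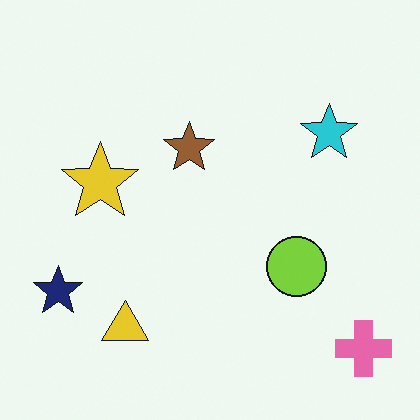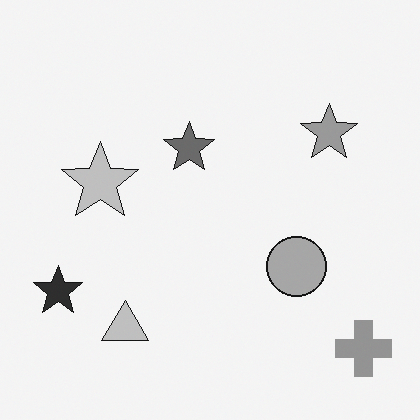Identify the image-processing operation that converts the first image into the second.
It was converted to grayscale.

All color is removed — every shape is now a shade of grey.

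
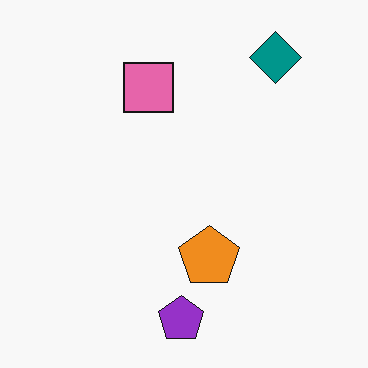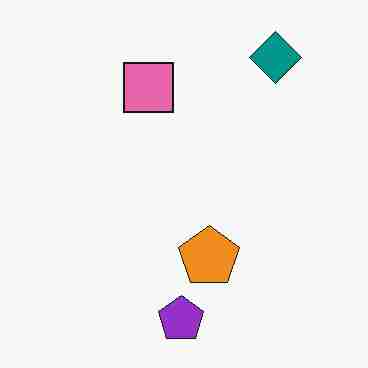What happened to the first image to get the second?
The transformation is: degraded with heavy JPEG compression.

Blocky 8×8 compression artifacts appear around shape edges and the flat background shows ringing — characteristic JPEG degradation.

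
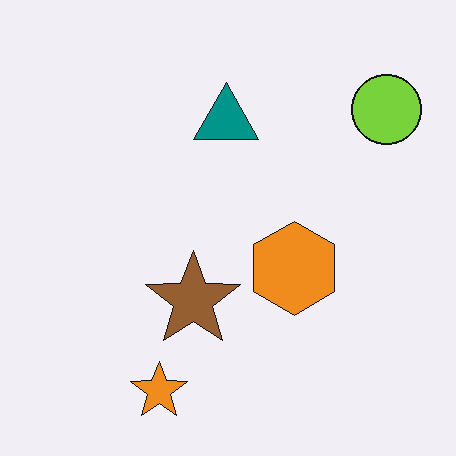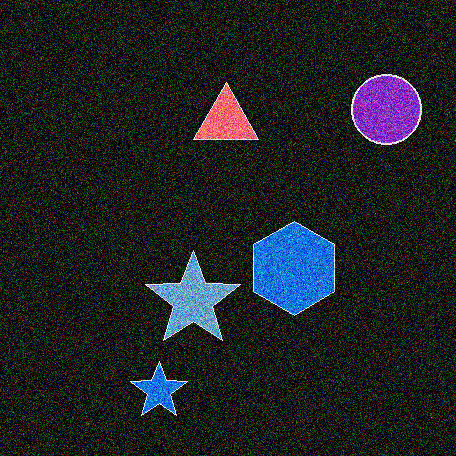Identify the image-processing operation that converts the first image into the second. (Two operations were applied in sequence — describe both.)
It was color-inverted (negative), then degraded with a thick layer of grain.

The light background has become dark and every shape's color is its complement — a photographic negative. Random speckle covers the whole image, including the flat background.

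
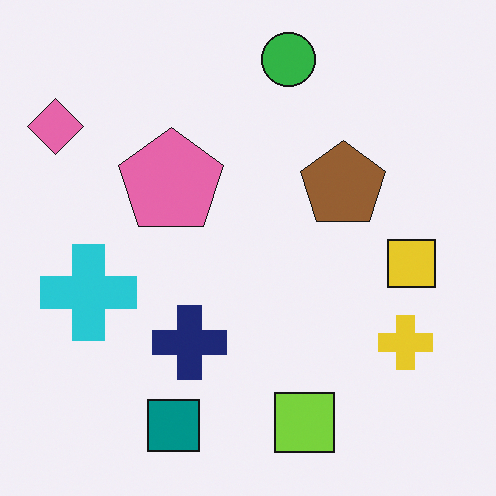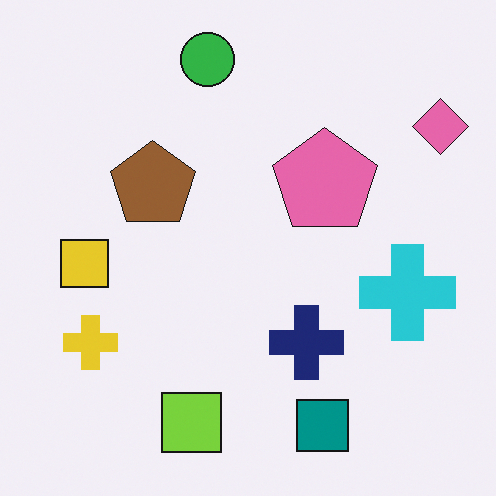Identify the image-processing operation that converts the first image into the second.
It was flipped horizontally (left ↔ right).

The pink diamond is in the top-left of the first image and the top-right of the second — shapes on opposite sides of the vertical midline have swapped in a mirror flip.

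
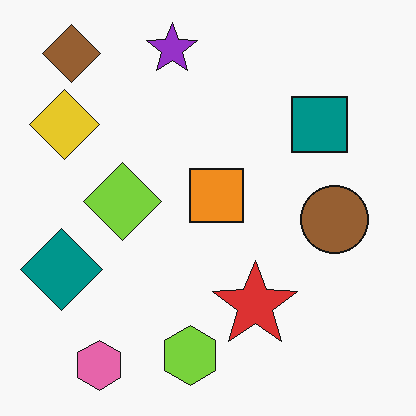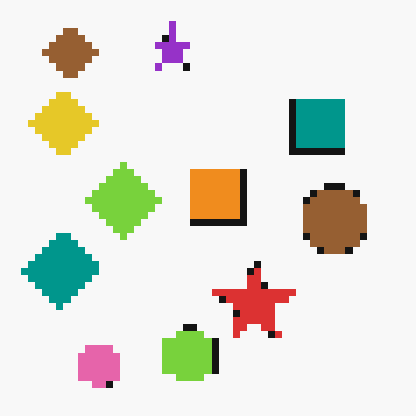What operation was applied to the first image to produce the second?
Moderately pixelated.

Shapes are reduced to large square blocks; fine edges and outlines are lost — a downscale-then-upscale (mosaic) effect.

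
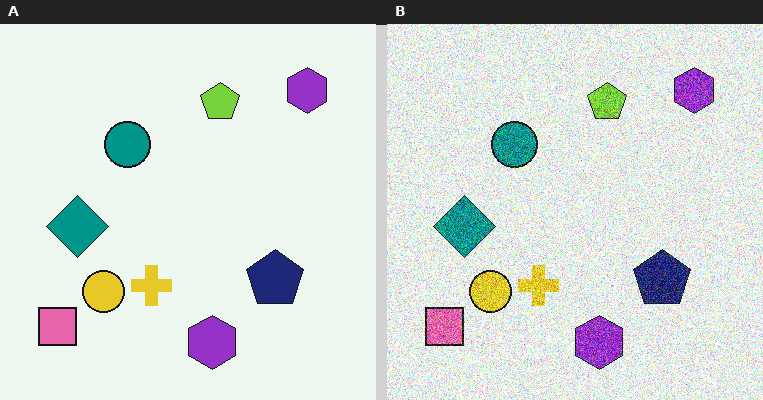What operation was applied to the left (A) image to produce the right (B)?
Degraded with heavy additive noise.

Random speckle covers the whole image, including the flat background.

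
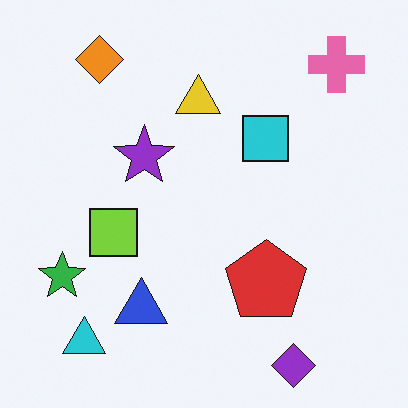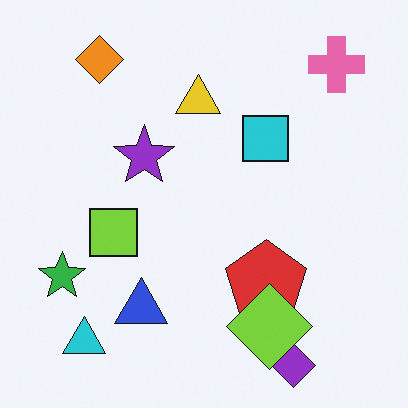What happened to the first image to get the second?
Overlaid with an additional lime diamond.

A lime diamond appears in the second image that is absent from the first.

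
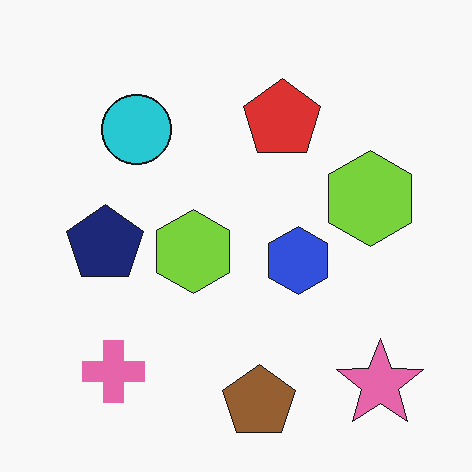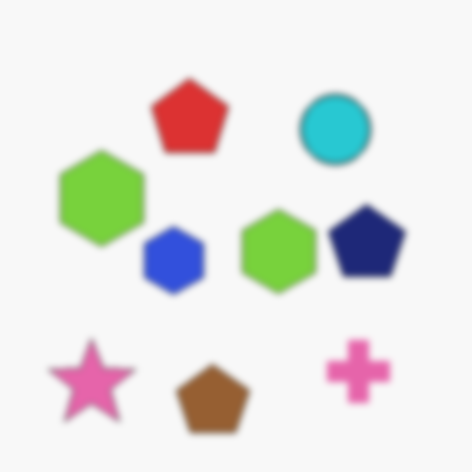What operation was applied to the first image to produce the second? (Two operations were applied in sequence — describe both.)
Flipped horizontally (left ↔ right), then moderately blurred.

The pink star is in the bottom-right of the first image and the bottom-left of the second — shapes on opposite sides of the vertical midline have swapped in a mirror flip. Shape edges and outlines are uniformly softened across the whole image.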